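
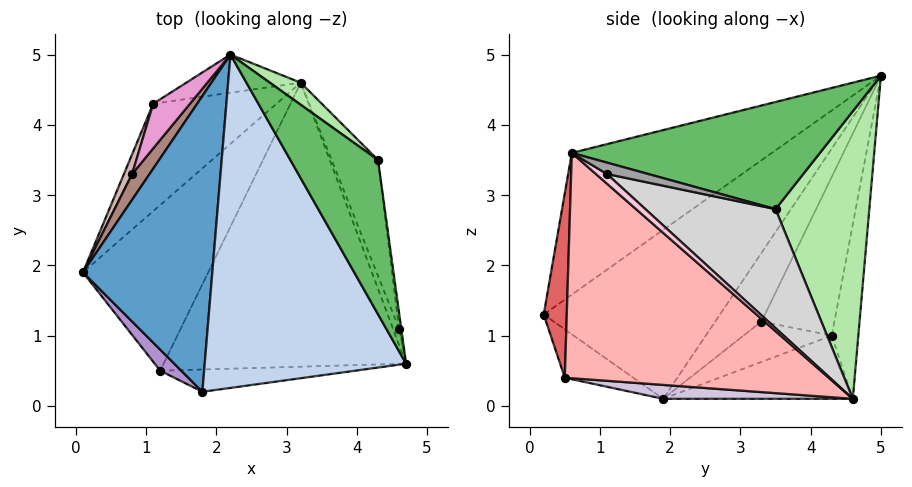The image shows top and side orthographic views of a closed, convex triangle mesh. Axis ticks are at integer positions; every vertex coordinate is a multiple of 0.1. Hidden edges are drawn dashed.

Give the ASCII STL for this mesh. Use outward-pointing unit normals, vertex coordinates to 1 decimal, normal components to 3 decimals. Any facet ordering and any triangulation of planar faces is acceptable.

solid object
 facet normal -0.746 -0.343 0.571
  outer loop
   vertex 1.8 0.2 1.3
   vertex 2.2 5.0 4.7
   vertex 0.1 1.9 0.1
  endloop
 endfacet
 facet normal -0.508 -0.469 0.722
  outer loop
   vertex 1.8 0.2 1.3
   vertex 4.7 0.6 3.6
   vertex 2.2 5.0 4.7
  endloop
 endfacet
 facet normal -0.404 0.464 -0.788
  outer loop
   vertex 1.1 4.3 1.0
   vertex 3.2 4.6 0.1
   vertex 0.1 1.9 0.1
  endloop
 endfacet
 facet normal -0.193 0.973 -0.127
  outer loop
   vertex 1.1 4.3 1.0
   vertex 2.2 5.0 4.7
   vertex 3.2 4.6 0.1
  endloop
 endfacet
 facet normal 0.745 0.271 0.610
  outer loop
   vertex 4.3 3.5 2.8
   vertex 2.2 5.0 4.7
   vertex 4.7 0.6 3.6
  endloop
 endfacet
 facet normal 0.619 0.782 0.067
  outer loop
   vertex 4.3 3.5 2.8
   vertex 3.2 4.6 0.1
   vertex 2.2 5.0 4.7
  endloop
 endfacet
 facet normal 0.535 -0.627 -0.566
  outer loop
   vertex 1.2 0.5 0.4
   vertex 4.7 0.6 3.6
   vertex 1.8 0.2 1.3
  endloop
 endfacet
 facet normal 0.635 -0.360 -0.683
  outer loop
   vertex 1.2 0.5 0.4
   vertex 3.2 4.6 0.1
   vertex 4.7 0.6 3.6
  endloop
 endfacet
 facet normal -0.774 -0.536 0.337
  outer loop
   vertex 1.2 0.5 0.4
   vertex 1.8 0.2 1.3
   vertex 0.1 1.9 0.1
  endloop
 endfacet
 facet normal 0.109 -0.125 -0.986
  outer loop
   vertex 1.2 0.5 0.4
   vertex 0.1 1.9 0.1
   vertex 3.2 4.6 0.1
  endloop
 endfacet
 facet normal -0.931 0.279 0.236
  outer loop
   vertex 0.8 3.3 1.2
   vertex 0.1 1.9 0.1
   vertex 2.2 5.0 4.7
  endloop
 endfacet
 facet normal -0.930 0.317 0.189
  outer loop
   vertex 0.8 3.3 1.2
   vertex 1.1 4.3 1.0
   vertex 0.1 1.9 0.1
  endloop
 endfacet
 facet normal -0.923 0.320 0.214
  outer loop
   vertex 0.8 3.3 1.2
   vertex 2.2 5.0 4.7
   vertex 1.1 4.3 1.0
  endloop
 endfacet
 facet normal 0.834 -0.152 -0.531
  outer loop
   vertex 4.6 1.1 3.3
   vertex 4.7 0.6 3.6
   vertex 3.2 4.6 0.1
  endloop
 endfacet
 facet normal 0.979 0.083 -0.187
  outer loop
   vertex 4.6 1.1 3.3
   vertex 4.3 3.5 2.8
   vertex 4.7 0.6 3.6
  endloop
 endfacet
 facet normal 0.931 0.041 -0.363
  outer loop
   vertex 4.6 1.1 3.3
   vertex 3.2 4.6 0.1
   vertex 4.3 3.5 2.8
  endloop
 endfacet
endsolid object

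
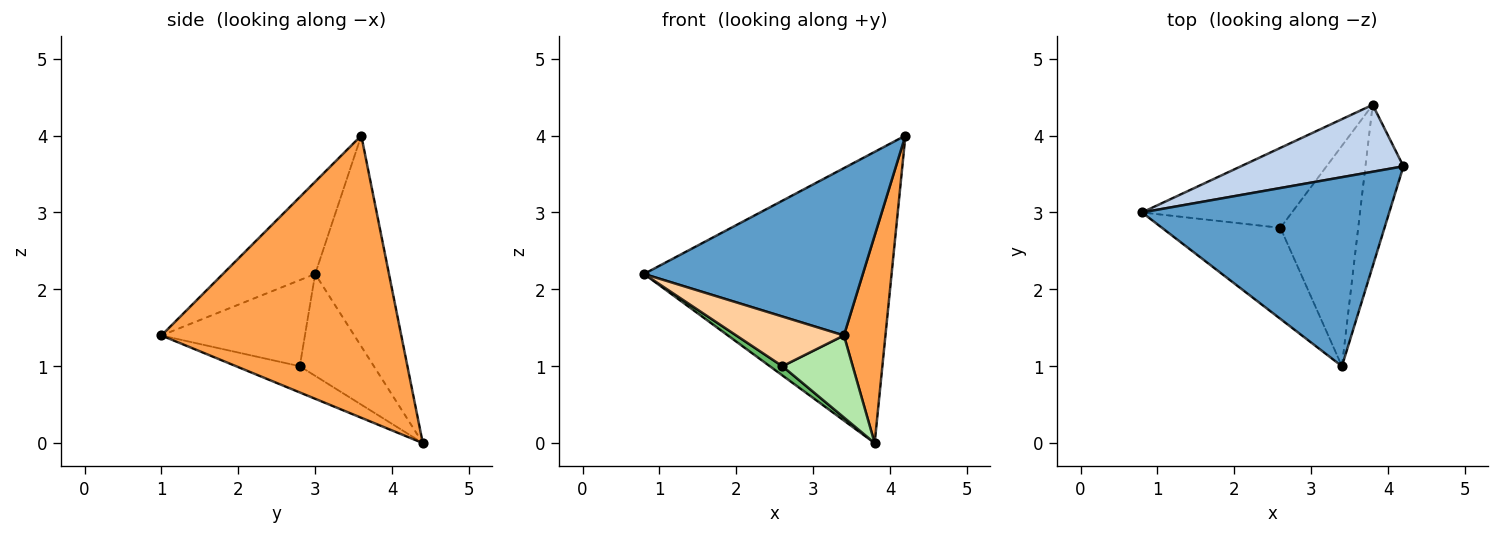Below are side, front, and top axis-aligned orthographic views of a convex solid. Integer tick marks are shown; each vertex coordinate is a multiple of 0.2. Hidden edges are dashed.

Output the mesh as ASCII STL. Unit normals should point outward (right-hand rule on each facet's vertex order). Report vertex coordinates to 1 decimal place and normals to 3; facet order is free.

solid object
 facet normal -0.269 -0.638 0.721
  outer loop
   vertex 3.4 1.0 1.4
   vertex 4.2 3.6 4.0
   vertex 0.8 3.0 2.2
  endloop
 endfacet
 facet normal -0.279 0.936 0.215
  outer loop
   vertex 3.8 4.4 0.0
   vertex 0.8 3.0 2.2
   vertex 4.2 3.6 4.0
  endloop
 endfacet
 facet normal 0.977 -0.169 -0.131
  outer loop
   vertex 3.8 4.4 0.0
   vertex 4.2 3.6 4.0
   vertex 3.4 1.0 1.4
  endloop
 endfacet
 facet normal -0.538 -0.404 -0.740
  outer loop
   vertex 2.6 2.8 1.0
   vertex 3.4 1.0 1.4
   vertex 0.8 3.0 2.2
  endloop
 endfacet
 facet normal -0.559 -0.095 -0.823
  outer loop
   vertex 2.6 2.8 1.0
   vertex 0.8 3.0 2.2
   vertex 3.8 4.4 0.0
  endloop
 endfacet
 facet normal -0.301 -0.333 -0.894
  outer loop
   vertex 2.6 2.8 1.0
   vertex 3.8 4.4 0.0
   vertex 3.4 1.0 1.4
  endloop
 endfacet
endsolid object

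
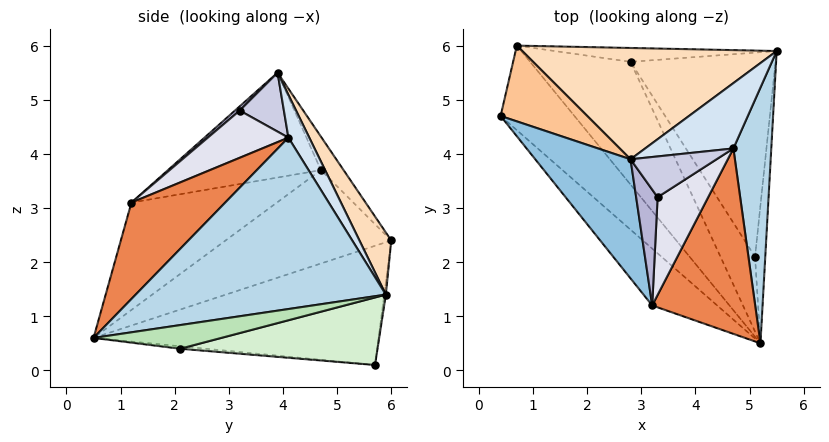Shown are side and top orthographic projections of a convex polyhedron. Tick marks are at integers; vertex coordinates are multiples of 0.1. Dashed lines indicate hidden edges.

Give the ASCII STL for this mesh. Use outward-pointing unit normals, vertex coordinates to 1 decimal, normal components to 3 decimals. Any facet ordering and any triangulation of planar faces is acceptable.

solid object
 facet normal -0.735 -0.512 -0.445
  outer loop
   vertex 3.2 1.2 3.1
   vertex 0.4 4.7 3.7
   vertex 5.2 0.5 0.6
  endloop
 endfacet
 facet normal -0.604 -0.578 0.549
  outer loop
   vertex 3.2 1.2 3.1
   vertex 2.8 3.9 5.5
   vertex 0.4 4.7 3.7
  endloop
 endfacet
 facet normal 0.973 -0.086 0.215
  outer loop
   vertex 4.7 4.1 4.3
   vertex 5.2 0.5 0.6
   vertex 5.5 5.9 1.4
  endloop
 endfacet
 facet normal 0.272 0.782 0.561
  outer loop
   vertex 4.7 4.1 4.3
   vertex 5.5 5.9 1.4
   vertex 2.8 3.9 5.5
  endloop
 endfacet
 facet normal 0.571 -0.548 0.611
  outer loop
   vertex 4.7 4.1 4.3
   vertex 3.2 1.2 3.1
   vertex 5.2 0.5 0.6
  endloop
 endfacet
 facet normal -0.008 0.991 -0.136
  outer loop
   vertex 0.7 6.0 2.4
   vertex 5.5 5.9 1.4
   vertex 2.8 5.7 0.1
  endloop
 endfacet
 facet normal -0.253 0.713 0.654
  outer loop
   vertex 0.7 6.0 2.4
   vertex 0.4 4.7 3.7
   vertex 2.8 3.9 5.5
  endloop
 endfacet
 facet normal 0.122 0.858 0.499
  outer loop
   vertex 0.7 6.0 2.4
   vertex 2.8 3.9 5.5
   vertex 5.5 5.9 1.4
  endloop
 endfacet
 facet normal -0.718 -0.402 -0.568
  outer loop
   vertex 0.7 6.0 2.4
   vertex 5.2 0.5 0.6
   vertex 0.4 4.7 3.7
  endloop
 endfacet
 facet normal -0.706 -0.383 -0.595
  outer loop
   vertex 0.7 6.0 2.4
   vertex 2.8 5.7 0.1
   vertex 5.2 0.5 0.6
  endloop
 endfacet
 facet normal 0.918 0.008 -0.397
  outer loop
   vertex 5.1 2.1 0.4
   vertex 5.5 5.9 1.4
   vertex 5.2 0.5 0.6
  endloop
 endfacet
 facet normal 0.414 0.191 -0.890
  outer loop
   vertex 5.1 2.1 0.4
   vertex 2.8 5.7 0.1
   vertex 5.5 5.9 1.4
  endloop
 endfacet
 facet normal -0.072 -0.128 -0.989
  outer loop
   vertex 5.1 2.1 0.4
   vertex 5.2 0.5 0.6
   vertex 2.8 5.7 0.1
  endloop
 endfacet
 facet normal 0.147 -0.645 0.750
  outer loop
   vertex 3.3 3.2 4.8
   vertex 2.8 3.9 5.5
   vertex 3.2 1.2 3.1
  endloop
 endfacet
 facet normal 0.521 -0.388 0.760
  outer loop
   vertex 3.3 3.2 4.8
   vertex 4.7 4.1 4.3
   vertex 2.8 3.9 5.5
  endloop
 endfacet
 facet normal 0.571 -0.548 0.611
  outer loop
   vertex 3.3 3.2 4.8
   vertex 3.2 1.2 3.1
   vertex 4.7 4.1 4.3
  endloop
 endfacet
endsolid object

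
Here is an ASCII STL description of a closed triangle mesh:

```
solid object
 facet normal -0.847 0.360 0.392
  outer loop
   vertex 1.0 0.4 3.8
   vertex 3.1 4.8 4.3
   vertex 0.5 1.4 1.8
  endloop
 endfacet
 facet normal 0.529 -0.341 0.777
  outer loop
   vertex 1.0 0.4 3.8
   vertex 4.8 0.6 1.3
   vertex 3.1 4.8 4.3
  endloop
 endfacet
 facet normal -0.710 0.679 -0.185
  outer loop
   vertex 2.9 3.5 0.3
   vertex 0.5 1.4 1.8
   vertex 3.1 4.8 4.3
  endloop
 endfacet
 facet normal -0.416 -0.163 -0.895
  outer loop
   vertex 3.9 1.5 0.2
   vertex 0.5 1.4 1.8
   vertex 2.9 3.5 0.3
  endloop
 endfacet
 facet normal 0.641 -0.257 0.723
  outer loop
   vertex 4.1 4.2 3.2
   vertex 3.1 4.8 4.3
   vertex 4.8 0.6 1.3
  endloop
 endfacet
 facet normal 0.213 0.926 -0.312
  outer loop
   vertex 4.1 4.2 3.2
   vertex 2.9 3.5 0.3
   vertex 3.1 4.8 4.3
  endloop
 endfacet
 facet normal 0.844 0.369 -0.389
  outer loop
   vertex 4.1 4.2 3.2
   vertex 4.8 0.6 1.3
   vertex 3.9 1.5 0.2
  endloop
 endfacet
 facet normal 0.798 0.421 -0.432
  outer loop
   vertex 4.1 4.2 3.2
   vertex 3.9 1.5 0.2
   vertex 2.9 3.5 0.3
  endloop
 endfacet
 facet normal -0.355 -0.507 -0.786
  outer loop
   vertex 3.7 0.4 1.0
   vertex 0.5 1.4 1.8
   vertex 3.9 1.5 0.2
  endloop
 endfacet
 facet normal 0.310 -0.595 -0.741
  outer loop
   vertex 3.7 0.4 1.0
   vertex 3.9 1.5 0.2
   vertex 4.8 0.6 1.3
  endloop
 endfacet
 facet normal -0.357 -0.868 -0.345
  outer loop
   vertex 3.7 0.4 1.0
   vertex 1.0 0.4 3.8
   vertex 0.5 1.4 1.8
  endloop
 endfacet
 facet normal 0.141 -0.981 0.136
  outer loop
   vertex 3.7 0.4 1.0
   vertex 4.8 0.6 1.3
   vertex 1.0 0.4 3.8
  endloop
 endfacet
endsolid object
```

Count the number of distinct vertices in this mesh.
8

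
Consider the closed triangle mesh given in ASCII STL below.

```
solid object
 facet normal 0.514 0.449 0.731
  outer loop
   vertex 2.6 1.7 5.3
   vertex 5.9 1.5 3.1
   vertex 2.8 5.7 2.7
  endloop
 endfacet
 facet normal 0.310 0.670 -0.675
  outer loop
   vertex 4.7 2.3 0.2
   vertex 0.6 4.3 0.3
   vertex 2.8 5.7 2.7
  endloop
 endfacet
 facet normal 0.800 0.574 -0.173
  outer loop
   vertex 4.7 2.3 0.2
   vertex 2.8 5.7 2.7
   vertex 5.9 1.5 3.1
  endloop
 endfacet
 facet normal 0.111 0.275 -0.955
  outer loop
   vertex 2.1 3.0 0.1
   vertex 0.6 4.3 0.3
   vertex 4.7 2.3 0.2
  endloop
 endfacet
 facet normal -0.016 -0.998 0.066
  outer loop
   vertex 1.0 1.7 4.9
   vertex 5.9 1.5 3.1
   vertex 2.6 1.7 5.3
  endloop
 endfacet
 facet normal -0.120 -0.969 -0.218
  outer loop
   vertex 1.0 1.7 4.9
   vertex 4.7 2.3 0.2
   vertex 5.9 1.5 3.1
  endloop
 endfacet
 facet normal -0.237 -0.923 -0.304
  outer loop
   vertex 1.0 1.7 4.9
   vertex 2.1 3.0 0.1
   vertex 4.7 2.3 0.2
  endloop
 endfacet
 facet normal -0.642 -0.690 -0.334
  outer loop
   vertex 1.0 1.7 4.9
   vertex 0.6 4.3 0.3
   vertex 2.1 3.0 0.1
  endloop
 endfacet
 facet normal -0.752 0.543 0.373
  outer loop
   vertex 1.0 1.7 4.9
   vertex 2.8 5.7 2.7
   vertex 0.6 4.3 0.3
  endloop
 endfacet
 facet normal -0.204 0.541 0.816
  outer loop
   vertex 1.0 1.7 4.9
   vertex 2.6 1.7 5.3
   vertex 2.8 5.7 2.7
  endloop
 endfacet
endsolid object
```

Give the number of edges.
15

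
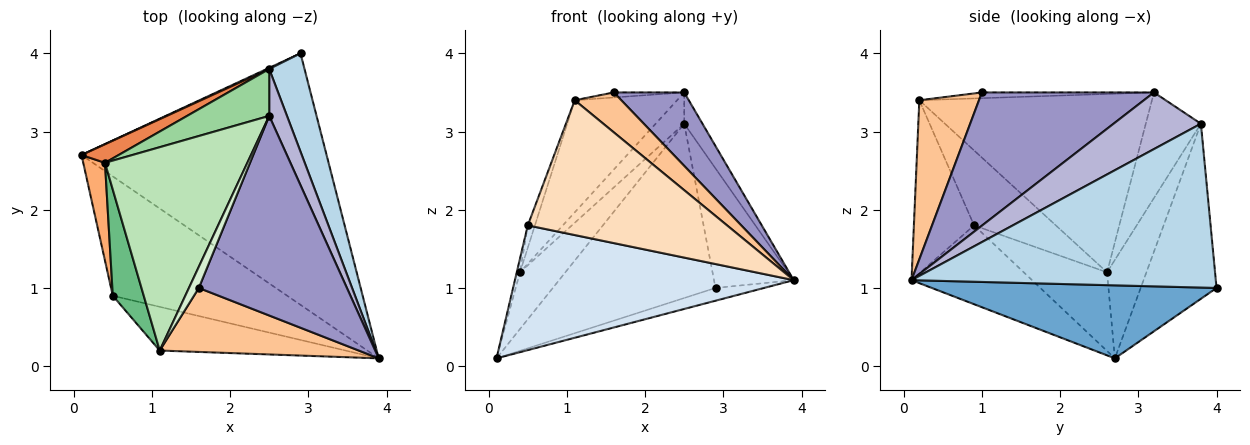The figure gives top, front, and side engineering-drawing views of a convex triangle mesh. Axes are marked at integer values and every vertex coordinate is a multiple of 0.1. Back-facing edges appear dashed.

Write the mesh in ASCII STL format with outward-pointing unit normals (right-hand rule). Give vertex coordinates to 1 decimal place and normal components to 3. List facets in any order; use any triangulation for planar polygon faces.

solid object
 facet normal 0.285 0.049 -0.957
  outer loop
   vertex 2.9 4.0 1.0
   vertex 3.9 0.1 1.1
   vertex 0.1 2.7 0.1
  endloop
 endfacet
 facet normal -0.423 0.906 0.006
  outer loop
   vertex 2.5 3.8 3.1
   vertex 2.9 4.0 1.0
   vertex 0.1 2.7 0.1
  endloop
 endfacet
 facet normal 0.947 0.248 0.204
  outer loop
   vertex 2.5 3.8 3.1
   vertex 3.9 0.1 1.1
   vertex 2.9 4.0 1.0
  endloop
 endfacet
 facet normal -0.298 -0.690 -0.660
  outer loop
   vertex 0.5 0.9 1.8
   vertex 0.1 2.7 0.1
   vertex 3.9 0.1 1.1
  endloop
 endfacet
 facet normal -0.636 0.733 0.240
  outer loop
   vertex 0.4 2.6 1.2
   vertex 2.5 3.8 3.1
   vertex 0.1 2.7 0.1
  endloop
 endfacet
 facet normal -0.963 0.037 0.266
  outer loop
   vertex 0.4 2.6 1.2
   vertex 0.1 2.7 0.1
   vertex 0.5 0.9 1.8
  endloop
 endfacet
 facet normal 0.561 -0.438 0.702
  outer loop
   vertex 1.1 0.2 3.4
   vertex 3.9 0.1 1.1
   vertex 1.6 1.0 3.5
  endloop
 endfacet
 facet normal -0.276 -0.914 -0.296
  outer loop
   vertex 1.1 0.2 3.4
   vertex 0.5 0.9 1.8
   vertex 3.9 0.1 1.1
  endloop
 endfacet
 facet normal -0.921 0.080 0.381
  outer loop
   vertex 1.1 0.2 3.4
   vertex 0.4 2.6 1.2
   vertex 0.5 0.9 1.8
  endloop
 endfacet
 facet normal -0.731 0.379 0.568
  outer loop
   vertex 2.5 3.2 3.5
   vertex 2.5 3.8 3.1
   vertex 0.4 2.6 1.2
  endloop
 endfacet
 facet normal -0.739 0.325 0.590
  outer loop
   vertex 2.5 3.2 3.5
   vertex 0.4 2.6 1.2
   vertex 1.1 0.2 3.4
  endloop
 endfacet
 facet normal -0.491 0.201 0.848
  outer loop
   vertex 2.5 3.2 3.5
   vertex 1.1 0.2 3.4
   vertex 1.6 1.0 3.5
  endloop
 endfacet
 facet normal 0.645 -0.264 0.717
  outer loop
   vertex 2.5 3.2 3.5
   vertex 1.6 1.0 3.5
   vertex 3.9 0.1 1.1
  endloop
 endfacet
 facet normal 0.936 0.196 0.293
  outer loop
   vertex 2.5 3.2 3.5
   vertex 3.9 0.1 1.1
   vertex 2.5 3.8 3.1
  endloop
 endfacet
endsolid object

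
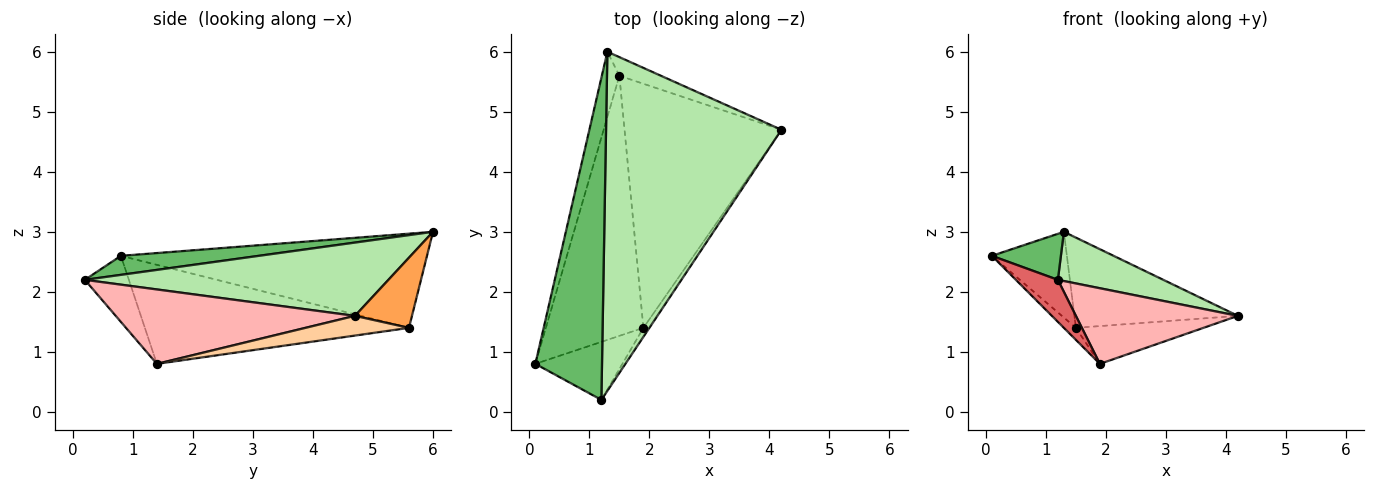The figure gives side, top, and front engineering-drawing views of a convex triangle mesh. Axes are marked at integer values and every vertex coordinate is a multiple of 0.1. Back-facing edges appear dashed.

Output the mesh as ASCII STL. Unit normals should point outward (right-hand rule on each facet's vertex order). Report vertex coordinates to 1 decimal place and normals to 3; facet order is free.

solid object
 facet normal -0.956 0.234 -0.178
  outer loop
   vertex 1.5 5.6 1.4
   vertex 0.1 0.8 2.6
   vertex 1.3 6.0 3.0
  endloop
 endfacet
 facet normal -0.712 0.032 -0.701
  outer loop
   vertex 1.5 5.6 1.4
   vertex 1.9 1.4 0.8
   vertex 0.1 0.8 2.6
  endloop
 endfacet
 facet normal 0.323 0.927 -0.191
  outer loop
   vertex 1.5 5.6 1.4
   vertex 1.3 6.0 3.0
   vertex 4.2 4.7 1.6
  endloop
 endfacet
 facet normal 0.123 0.152 -0.981
  outer loop
   vertex 1.5 5.6 1.4
   vertex 4.2 4.7 1.6
   vertex 1.9 1.4 0.8
  endloop
 endfacet
 facet normal 0.272 -0.136 0.953
  outer loop
   vertex 1.2 0.2 2.2
   vertex 1.3 6.0 3.0
   vertex 0.1 0.8 2.6
  endloop
 endfacet
 facet normal 0.382 -0.133 0.915
  outer loop
   vertex 1.2 0.2 2.2
   vertex 4.2 4.7 1.6
   vertex 1.3 6.0 3.0
  endloop
 endfacet
 facet normal -0.524 -0.500 -0.690
  outer loop
   vertex 1.2 0.2 2.2
   vertex 0.1 0.8 2.6
   vertex 1.9 1.4 0.8
  endloop
 endfacet
 facet normal 0.826 -0.560 -0.067
  outer loop
   vertex 1.2 0.2 2.2
   vertex 1.9 1.4 0.8
   vertex 4.2 4.7 1.6
  endloop
 endfacet
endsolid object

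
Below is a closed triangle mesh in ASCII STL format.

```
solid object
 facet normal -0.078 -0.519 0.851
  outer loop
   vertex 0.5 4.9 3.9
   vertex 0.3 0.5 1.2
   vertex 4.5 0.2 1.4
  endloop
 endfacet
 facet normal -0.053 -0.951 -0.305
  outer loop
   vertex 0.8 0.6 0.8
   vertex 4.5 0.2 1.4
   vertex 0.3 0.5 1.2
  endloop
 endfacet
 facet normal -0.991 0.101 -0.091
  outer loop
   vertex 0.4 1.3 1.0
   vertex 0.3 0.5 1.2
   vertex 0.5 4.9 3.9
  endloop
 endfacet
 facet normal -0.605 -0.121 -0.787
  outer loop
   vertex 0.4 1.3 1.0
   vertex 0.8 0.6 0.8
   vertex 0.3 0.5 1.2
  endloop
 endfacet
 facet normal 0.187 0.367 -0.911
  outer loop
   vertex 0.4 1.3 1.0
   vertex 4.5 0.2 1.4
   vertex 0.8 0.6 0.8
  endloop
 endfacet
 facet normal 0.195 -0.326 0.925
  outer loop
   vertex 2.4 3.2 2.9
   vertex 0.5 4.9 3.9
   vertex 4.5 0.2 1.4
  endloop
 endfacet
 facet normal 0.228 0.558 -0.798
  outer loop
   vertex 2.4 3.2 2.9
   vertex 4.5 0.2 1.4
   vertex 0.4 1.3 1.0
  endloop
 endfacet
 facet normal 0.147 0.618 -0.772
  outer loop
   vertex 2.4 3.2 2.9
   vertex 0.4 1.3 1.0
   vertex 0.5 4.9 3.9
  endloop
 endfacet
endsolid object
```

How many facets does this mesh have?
8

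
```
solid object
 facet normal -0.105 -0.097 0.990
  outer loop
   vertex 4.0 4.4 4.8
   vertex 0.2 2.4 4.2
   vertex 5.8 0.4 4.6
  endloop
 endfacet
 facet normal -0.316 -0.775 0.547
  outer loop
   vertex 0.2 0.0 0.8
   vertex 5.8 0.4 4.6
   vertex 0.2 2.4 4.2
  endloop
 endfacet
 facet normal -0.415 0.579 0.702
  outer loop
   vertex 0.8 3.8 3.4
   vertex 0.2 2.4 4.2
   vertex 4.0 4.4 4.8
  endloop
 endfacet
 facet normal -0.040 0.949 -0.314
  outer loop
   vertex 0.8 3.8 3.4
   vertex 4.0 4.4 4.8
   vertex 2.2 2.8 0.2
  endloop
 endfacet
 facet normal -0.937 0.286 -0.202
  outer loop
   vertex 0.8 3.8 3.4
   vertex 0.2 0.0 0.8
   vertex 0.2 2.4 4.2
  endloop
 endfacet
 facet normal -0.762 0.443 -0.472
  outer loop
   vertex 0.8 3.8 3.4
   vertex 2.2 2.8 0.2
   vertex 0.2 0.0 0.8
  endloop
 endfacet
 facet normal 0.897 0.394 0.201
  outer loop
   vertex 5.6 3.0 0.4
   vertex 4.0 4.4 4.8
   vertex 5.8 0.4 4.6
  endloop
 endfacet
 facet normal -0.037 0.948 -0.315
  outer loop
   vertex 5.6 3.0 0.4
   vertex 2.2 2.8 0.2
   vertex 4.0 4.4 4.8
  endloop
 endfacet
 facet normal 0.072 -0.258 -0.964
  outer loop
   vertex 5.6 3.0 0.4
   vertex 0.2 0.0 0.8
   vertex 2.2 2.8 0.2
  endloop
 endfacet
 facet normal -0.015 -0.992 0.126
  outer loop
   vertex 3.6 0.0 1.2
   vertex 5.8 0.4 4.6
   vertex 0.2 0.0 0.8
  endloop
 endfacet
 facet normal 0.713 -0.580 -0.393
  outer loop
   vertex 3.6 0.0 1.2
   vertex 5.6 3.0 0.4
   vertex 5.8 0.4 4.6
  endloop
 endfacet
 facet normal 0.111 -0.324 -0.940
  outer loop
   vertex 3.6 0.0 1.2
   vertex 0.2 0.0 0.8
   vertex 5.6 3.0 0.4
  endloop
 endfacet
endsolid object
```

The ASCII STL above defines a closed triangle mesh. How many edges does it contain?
18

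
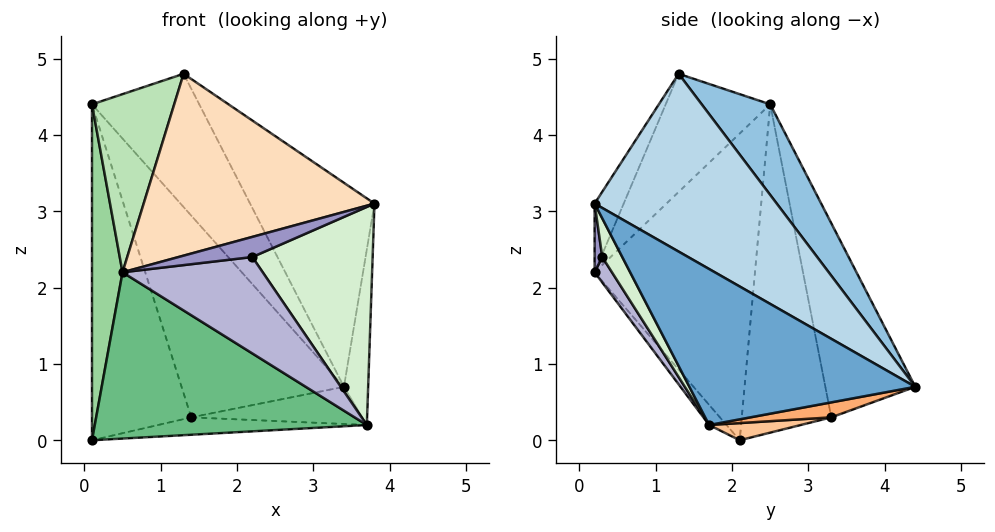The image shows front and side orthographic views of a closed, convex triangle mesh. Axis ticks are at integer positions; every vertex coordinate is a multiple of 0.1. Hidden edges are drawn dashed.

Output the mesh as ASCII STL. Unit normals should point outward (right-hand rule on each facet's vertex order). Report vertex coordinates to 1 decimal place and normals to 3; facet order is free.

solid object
 facet normal 0.994 0.107 0.021
  outer loop
   vertex 3.7 1.7 0.2
   vertex 3.4 4.4 0.7
   vertex 3.8 0.2 3.1
  endloop
 endfacet
 facet normal 0.398 0.622 0.674
  outer loop
   vertex 1.3 1.3 4.8
   vertex 3.4 4.4 0.7
   vertex 0.1 2.5 4.4
  endloop
 endfacet
 facet normal 0.629 0.430 0.647
  outer loop
   vertex 1.3 1.3 4.8
   vertex 3.8 0.2 3.1
   vertex 3.4 4.4 0.7
  endloop
 endfacet
 facet normal -0.484 0.875 0.017
  outer loop
   vertex 1.4 3.3 0.3
   vertex 0.1 2.5 4.4
   vertex 3.4 4.4 0.7
  endloop
 endfacet
 facet normal -0.668 0.741 -0.067
  outer loop
   vertex 1.4 3.3 0.3
   vertex 0.1 2.1 0.0
   vertex 0.1 2.5 4.4
  endloop
 endfacet
 facet normal 0.090 0.191 -0.977
  outer loop
   vertex 1.4 3.3 0.3
   vertex 3.4 4.4 0.7
   vertex 3.7 1.7 0.2
  endloop
 endfacet
 facet normal 0.073 0.167 -0.983
  outer loop
   vertex 1.4 3.3 0.3
   vertex 3.7 1.7 0.2
   vertex 0.1 2.1 0.0
  endloop
 endfacet
 facet normal -0.114 -0.902 0.417
  outer loop
   vertex 0.5 0.2 2.2
   vertex 3.8 0.2 3.1
   vertex 1.3 1.3 4.8
  endloop
 endfacet
 facet normal -0.048 -0.760 -0.648
  outer loop
   vertex 0.5 0.2 2.2
   vertex 0.1 2.1 0.0
   vertex 3.7 1.7 0.2
  endloop
 endfacet
 facet normal -0.982 -0.187 0.017
  outer loop
   vertex 0.5 0.2 2.2
   vertex 0.1 2.5 4.4
   vertex 0.1 2.1 0.0
  endloop
 endfacet
 facet normal -0.702 -0.552 0.450
  outer loop
   vertex 0.5 0.2 2.2
   vertex 1.3 1.3 4.8
   vertex 0.1 2.5 4.4
  endloop
 endfacet
 facet normal 0.146 -0.877 -0.458
  outer loop
   vertex 2.2 0.3 2.4
   vertex 3.7 1.7 0.2
   vertex 3.8 0.2 3.1
  endloop
 endfacet
 facet normal 0.096 -0.931 -0.353
  outer loop
   vertex 2.2 0.3 2.4
   vertex 3.8 0.2 3.1
   vertex 0.5 0.2 2.2
  endloop
 endfacet
 facet normal 0.108 -0.870 -0.480
  outer loop
   vertex 2.2 0.3 2.4
   vertex 0.5 0.2 2.2
   vertex 3.7 1.7 0.2
  endloop
 endfacet
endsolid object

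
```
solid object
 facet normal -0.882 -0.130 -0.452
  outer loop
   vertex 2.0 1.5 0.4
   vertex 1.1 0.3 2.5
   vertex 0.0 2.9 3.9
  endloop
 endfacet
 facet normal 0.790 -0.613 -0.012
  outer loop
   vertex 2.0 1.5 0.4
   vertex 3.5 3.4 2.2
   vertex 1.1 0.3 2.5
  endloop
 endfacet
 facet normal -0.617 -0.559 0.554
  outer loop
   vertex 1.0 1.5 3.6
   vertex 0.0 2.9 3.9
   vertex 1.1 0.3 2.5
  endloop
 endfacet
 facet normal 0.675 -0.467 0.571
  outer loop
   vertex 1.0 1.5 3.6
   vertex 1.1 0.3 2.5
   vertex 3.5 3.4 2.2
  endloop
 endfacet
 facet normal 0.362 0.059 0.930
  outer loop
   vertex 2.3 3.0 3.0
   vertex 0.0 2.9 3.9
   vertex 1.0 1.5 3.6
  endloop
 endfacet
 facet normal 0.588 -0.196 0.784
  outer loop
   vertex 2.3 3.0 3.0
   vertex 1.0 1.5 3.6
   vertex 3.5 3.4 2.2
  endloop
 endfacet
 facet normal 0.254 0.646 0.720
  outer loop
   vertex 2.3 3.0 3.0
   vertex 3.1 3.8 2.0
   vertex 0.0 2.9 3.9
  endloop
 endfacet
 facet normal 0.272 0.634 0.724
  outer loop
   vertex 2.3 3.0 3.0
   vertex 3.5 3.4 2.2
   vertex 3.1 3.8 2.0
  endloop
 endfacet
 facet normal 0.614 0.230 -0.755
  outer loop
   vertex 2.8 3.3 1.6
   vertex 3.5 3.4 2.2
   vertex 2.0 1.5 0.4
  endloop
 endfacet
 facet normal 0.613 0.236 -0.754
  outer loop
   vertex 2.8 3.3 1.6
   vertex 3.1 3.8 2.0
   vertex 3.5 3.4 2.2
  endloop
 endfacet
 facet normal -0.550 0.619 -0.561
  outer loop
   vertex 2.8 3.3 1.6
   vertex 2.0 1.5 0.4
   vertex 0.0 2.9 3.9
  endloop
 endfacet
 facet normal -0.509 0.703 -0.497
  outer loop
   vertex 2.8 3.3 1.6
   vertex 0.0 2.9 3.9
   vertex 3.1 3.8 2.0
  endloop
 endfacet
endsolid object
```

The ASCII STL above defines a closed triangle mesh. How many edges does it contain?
18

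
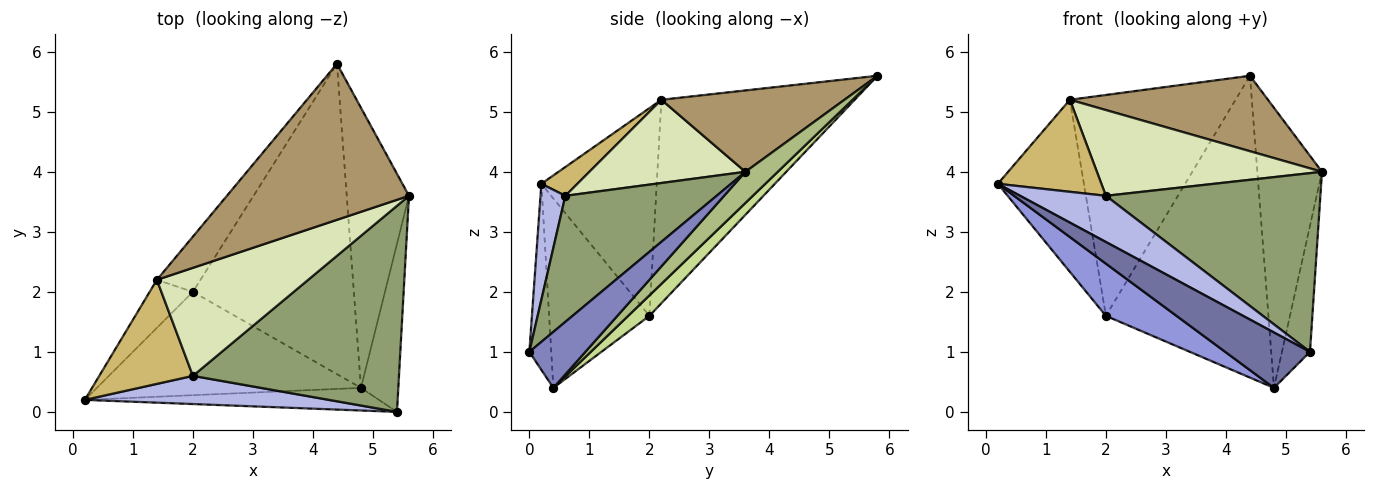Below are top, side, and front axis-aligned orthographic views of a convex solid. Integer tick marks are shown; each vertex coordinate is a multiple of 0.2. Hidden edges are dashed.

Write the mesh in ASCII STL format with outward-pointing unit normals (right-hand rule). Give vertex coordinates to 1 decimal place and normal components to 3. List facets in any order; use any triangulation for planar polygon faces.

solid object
 facet normal -0.233 -0.900 -0.368
  outer loop
   vertex 4.8 0.4 0.4
   vertex 5.4 0.0 1.0
   vertex 0.2 0.2 3.8
  endloop
 endfacet
 facet normal 0.768 0.384 -0.512
  outer loop
   vertex 4.8 0.4 0.4
   vertex 5.6 3.6 4.0
   vertex 5.4 0.0 1.0
  endloop
 endfacet
 facet normal -0.539 -0.380 -0.752
  outer loop
   vertex 2.0 2.0 1.6
   vertex 4.8 0.4 0.4
   vertex 0.2 0.2 3.8
  endloop
 endfacet
 facet normal 0.240 -0.829 0.505
  outer loop
   vertex 2.0 0.6 3.6
   vertex 0.2 0.2 3.8
   vertex 5.4 0.0 1.0
  endloop
 endfacet
 facet normal 0.419 -0.595 0.686
  outer loop
   vertex 2.0 0.6 3.6
   vertex 5.4 0.0 1.0
   vertex 5.6 3.6 4.0
  endloop
 endfacet
 facet normal 0.333 0.667 -0.667
  outer loop
   vertex 4.4 5.8 5.6
   vertex 5.6 3.6 4.0
   vertex 4.8 0.4 0.4
  endloop
 endfacet
 facet normal 0.091 0.694 -0.714
  outer loop
   vertex 4.4 5.8 5.6
   vertex 4.8 0.4 0.4
   vertex 2.0 2.0 1.6
  endloop
 endfacet
 facet normal 0.396 -0.571 0.719
  outer loop
   vertex 1.4 2.2 5.2
   vertex 2.0 0.6 3.6
   vertex 5.6 3.6 4.0
  endloop
 endfacet
 facet normal 0.373 -0.404 0.835
  outer loop
   vertex 1.4 2.2 5.2
   vertex 5.6 3.6 4.0
   vertex 4.4 5.8 5.6
  endloop
 endfacet
 facet normal 0.225 -0.646 0.730
  outer loop
   vertex 1.4 2.2 5.2
   vertex 0.2 0.2 3.8
   vertex 2.0 0.6 3.6
  endloop
 endfacet
 facet normal -0.791 0.590 -0.165
  outer loop
   vertex 1.4 2.2 5.2
   vertex 2.0 2.0 1.6
   vertex 0.2 0.2 3.8
  endloop
 endfacet
 facet normal -0.749 0.642 -0.161
  outer loop
   vertex 1.4 2.2 5.2
   vertex 4.4 5.8 5.6
   vertex 2.0 2.0 1.6
  endloop
 endfacet
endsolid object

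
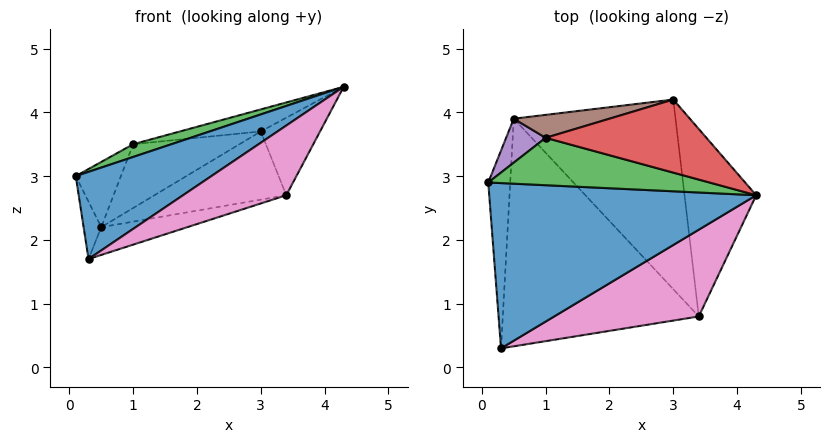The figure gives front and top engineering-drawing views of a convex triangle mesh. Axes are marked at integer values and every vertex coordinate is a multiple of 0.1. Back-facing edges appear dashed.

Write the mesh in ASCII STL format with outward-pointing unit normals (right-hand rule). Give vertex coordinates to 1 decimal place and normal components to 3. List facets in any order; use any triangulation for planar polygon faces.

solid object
 facet normal -0.302 -0.445 0.843
  outer loop
   vertex 0.3 0.3 1.7
   vertex 4.3 2.7 4.4
   vertex 0.1 2.9 3.0
  endloop
 endfacet
 facet normal -0.934 0.099 -0.343
  outer loop
   vertex 0.5 3.9 2.2
   vertex 0.3 0.3 1.7
   vertex 0.1 2.9 3.0
  endloop
 endfacet
 facet normal -0.317 -0.247 0.916
  outer loop
   vertex 1.0 3.6 3.5
   vertex 0.1 2.9 3.0
   vertex 4.3 2.7 4.4
  endloop
 endfacet
 facet normal -0.179 0.284 0.942
  outer loop
   vertex 1.0 3.6 3.5
   vertex 4.3 2.7 4.4
   vertex 3.0 4.2 3.7
  endloop
 endfacet
 facet normal -0.691 0.600 0.404
  outer loop
   vertex 1.0 3.6 3.5
   vertex 0.5 3.9 2.2
   vertex 0.1 2.9 3.0
  endloop
 endfacet
 facet normal -0.301 0.897 0.323
  outer loop
   vertex 1.0 3.6 3.5
   vertex 3.0 4.2 3.7
   vertex 0.5 3.9 2.2
  endloop
 endfacet
 facet normal -0.149 -0.619 0.771
  outer loop
   vertex 3.4 0.8 2.7
   vertex 4.3 2.7 4.4
   vertex 0.3 0.3 1.7
  endloop
 endfacet
 facet normal 0.684 0.279 -0.674
  outer loop
   vertex 3.4 0.8 2.7
   vertex 3.0 4.2 3.7
   vertex 4.3 2.7 4.4
  endloop
 endfacet
 facet normal 0.288 0.116 -0.951
  outer loop
   vertex 3.4 0.8 2.7
   vertex 0.3 0.3 1.7
   vertex 0.5 3.9 2.2
  endloop
 endfacet
 facet normal 0.464 0.300 -0.834
  outer loop
   vertex 3.4 0.8 2.7
   vertex 0.5 3.9 2.2
   vertex 3.0 4.2 3.7
  endloop
 endfacet
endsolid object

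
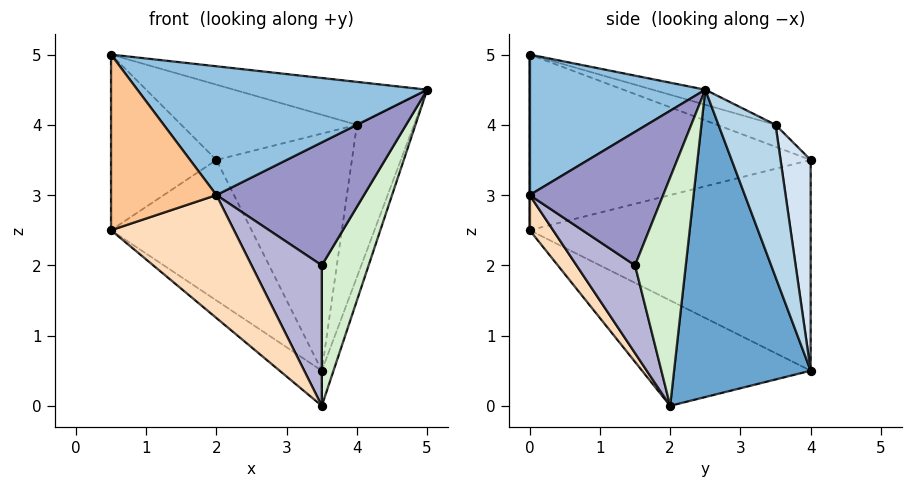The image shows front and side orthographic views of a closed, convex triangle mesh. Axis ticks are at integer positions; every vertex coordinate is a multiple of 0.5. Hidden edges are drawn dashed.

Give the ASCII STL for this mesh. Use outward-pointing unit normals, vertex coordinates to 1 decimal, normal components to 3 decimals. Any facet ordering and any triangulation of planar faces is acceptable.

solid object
 facet normal 0.943 0.081 -0.323
  outer loop
   vertex 3.5 2.0 0.0
   vertex 3.5 4.0 0.5
   vertex 5.0 2.5 4.5
  endloop
 endfacet
 facet normal 0.483 -0.797 0.362
  outer loop
   vertex 2.0 0.0 3.0
   vertex 5.0 2.5 4.5
   vertex 0.5 0.0 5.0
  endloop
 endfacet
 facet normal 0.707 0.707 0.000
  outer loop
   vertex 4.0 3.5 4.0
   vertex 5.0 2.5 4.5
   vertex 3.5 4.0 0.5
  endloop
 endfacet
 facet normal 0.216 0.970 0.108
  outer loop
   vertex 4.0 3.5 4.0
   vertex 3.5 4.0 0.5
   vertex 2.0 4.0 3.5
  endloop
 endfacet
 facet normal -0.099 0.364 0.926
  outer loop
   vertex 4.0 3.5 4.0
   vertex 0.5 0.0 5.0
   vertex 5.0 2.5 4.5
  endloop
 endfacet
 facet normal -0.130 0.391 0.911
  outer loop
   vertex 4.0 3.5 4.0
   vertex 2.0 4.0 3.5
   vertex 0.5 0.0 5.0
  endloop
 endfacet
 facet normal 0.000 -1.000 0.000
  outer loop
   vertex 0.5 0.0 2.5
   vertex 2.0 0.0 3.0
   vertex 0.5 0.0 5.0
  endloop
 endfacet
 facet normal 0.163 -0.857 -0.489
  outer loop
   vertex 0.5 0.0 2.5
   vertex 3.5 2.0 0.0
   vertex 2.0 0.0 3.0
  endloop
 endfacet
 facet normal -0.696 0.174 -0.696
  outer loop
   vertex 0.5 0.0 2.5
   vertex 3.5 4.0 0.5
   vertex 3.5 2.0 0.0
  endloop
 endfacet
 facet normal -0.936 0.351 0.000
  outer loop
   vertex 0.5 0.0 2.5
   vertex 0.5 0.0 5.0
   vertex 2.0 4.0 3.5
  endloop
 endfacet
 facet normal -0.816 0.408 -0.408
  outer loop
   vertex 0.5 0.0 2.5
   vertex 2.0 4.0 3.5
   vertex 3.5 4.0 0.5
  endloop
 endfacet
 facet normal 0.724 -0.669 -0.167
  outer loop
   vertex 3.5 1.5 2.0
   vertex 3.5 2.0 0.0
   vertex 5.0 2.5 4.5
  endloop
 endfacet
 facet normal 0.667 -0.737 -0.105
  outer loop
   vertex 3.5 1.5 2.0
   vertex 5.0 2.5 4.5
   vertex 2.0 0.0 3.0
  endloop
 endfacet
 facet normal 0.629 -0.754 -0.189
  outer loop
   vertex 3.5 1.5 2.0
   vertex 2.0 0.0 3.0
   vertex 3.5 2.0 0.0
  endloop
 endfacet
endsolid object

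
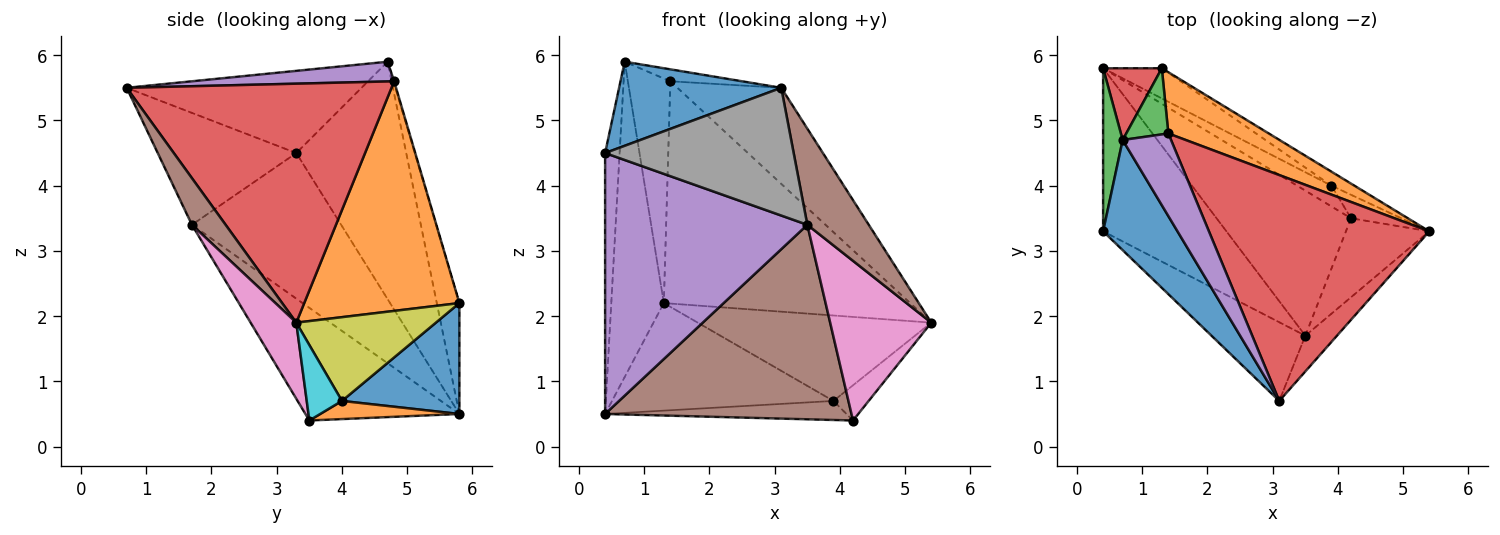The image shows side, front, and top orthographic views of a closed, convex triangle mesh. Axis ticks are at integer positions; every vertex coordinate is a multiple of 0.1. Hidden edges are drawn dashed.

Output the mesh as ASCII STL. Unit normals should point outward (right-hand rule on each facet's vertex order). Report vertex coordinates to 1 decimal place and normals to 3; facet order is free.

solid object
 facet normal -0.660 -0.456 0.597
  outer loop
   vertex 0.7 4.7 5.9
   vertex 0.4 3.3 4.5
   vertex 3.1 0.7 5.5
  endloop
 endfacet
 facet normal 0.519 0.824 0.227
  outer loop
   vertex 1.4 4.8 5.6
   vertex 5.4 3.3 1.9
   vertex 1.3 5.8 2.2
  endloop
 endfacet
 facet normal -0.016 0.959 0.283
  outer loop
   vertex 1.4 4.8 5.6
   vertex 1.3 5.8 2.2
   vertex 0.7 4.7 5.9
  endloop
 endfacet
 facet normal 0.706 0.277 0.651
  outer loop
   vertex 1.4 4.8 5.6
   vertex 3.1 0.7 5.5
   vertex 5.4 3.3 1.9
  endloop
 endfacet
 facet normal 0.374 0.133 0.918
  outer loop
   vertex 1.4 4.8 5.6
   vertex 0.7 4.7 5.9
   vertex 3.1 0.7 5.5
  endloop
 endfacet
 facet normal 0.457 -0.834 -0.310
  outer loop
   vertex 3.5 1.7 3.4
   vertex 5.4 3.3 1.9
   vertex 3.1 0.7 5.5
  endloop
 endfacet
 facet normal 0.375 -0.831 -0.411
  outer loop
   vertex 3.5 1.7 3.4
   vertex 4.2 3.5 0.4
   vertex 5.4 3.3 1.9
  endloop
 endfacet
 facet normal -0.530 -0.722 -0.445
  outer loop
   vertex 3.5 1.7 3.4
   vertex 3.1 0.7 5.5
   vertex 0.4 3.3 4.5
  endloop
 endfacet
 facet normal 0.508 0.850 -0.139
  outer loop
   vertex 3.9 4.0 0.7
   vertex 1.3 5.8 2.2
   vertex 5.4 3.3 1.9
  endloop
 endfacet
 facet normal 0.640 0.640 -0.426
  outer loop
   vertex 3.9 4.0 0.7
   vertex 5.4 3.3 1.9
   vertex 4.2 3.5 0.4
  endloop
 endfacet
 facet normal 0.455 0.857 -0.241
  outer loop
   vertex 0.4 5.8 0.5
   vertex 1.3 5.8 2.2
   vertex 3.9 4.0 0.7
  endloop
 endfacet
 facet normal 0.363 0.630 -0.687
  outer loop
   vertex 0.4 5.8 0.5
   vertex 3.9 4.0 0.7
   vertex 4.2 3.5 0.4
  endloop
 endfacet
 facet normal -0.988 0.130 0.081
  outer loop
   vertex 0.4 5.8 0.5
   vertex 0.4 3.3 4.5
   vertex 0.7 4.7 5.9
  endloop
 endfacet
 facet normal -0.387 0.899 0.205
  outer loop
   vertex 0.4 5.8 0.5
   vertex 0.7 4.7 5.9
   vertex 1.3 5.8 2.2
  endloop
 endfacet
 facet normal -0.530 -0.719 -0.449
  outer loop
   vertex 0.4 5.8 0.5
   vertex 3.5 1.7 3.4
   vertex 0.4 3.3 4.5
  endloop
 endfacet
 facet normal -0.448 -0.717 -0.535
  outer loop
   vertex 0.4 5.8 0.5
   vertex 4.2 3.5 0.4
   vertex 3.5 1.7 3.4
  endloop
 endfacet
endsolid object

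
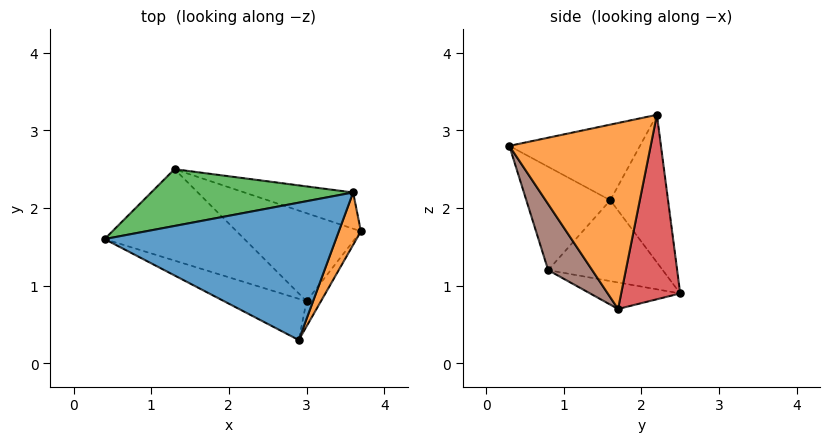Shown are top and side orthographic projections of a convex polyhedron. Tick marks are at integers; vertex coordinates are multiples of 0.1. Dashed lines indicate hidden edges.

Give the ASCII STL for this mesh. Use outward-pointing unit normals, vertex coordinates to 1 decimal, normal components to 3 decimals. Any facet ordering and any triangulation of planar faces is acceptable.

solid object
 facet normal -0.310 -0.085 0.947
  outer loop
   vertex 3.6 2.2 3.2
   vertex 0.4 1.6 2.1
   vertex 2.9 0.3 2.8
  endloop
 endfacet
 facet normal 0.925 -0.364 0.110
  outer loop
   vertex 3.6 2.2 3.2
   vertex 2.9 0.3 2.8
   vertex 3.7 1.7 0.7
  endloop
 endfacet
 facet normal -0.304 0.857 0.415
  outer loop
   vertex 1.3 2.5 0.9
   vertex 0.4 1.6 2.1
   vertex 3.6 2.2 3.2
  endloop
 endfacet
 facet normal 0.298 0.938 -0.176
  outer loop
   vertex 1.3 2.5 0.9
   vertex 3.6 2.2 3.2
   vertex 3.7 1.7 0.7
  endloop
 endfacet
 facet normal -0.373 -0.879 -0.298
  outer loop
   vertex 3.0 0.8 1.2
   vertex 2.9 0.3 2.8
   vertex 0.4 1.6 2.1
  endloop
 endfacet
 facet normal 0.734 -0.660 -0.160
  outer loop
   vertex 3.0 0.8 1.2
   vertex 3.7 1.7 0.7
   vertex 2.9 0.3 2.8
  endloop
 endfacet
 facet normal -0.419 -0.547 -0.725
  outer loop
   vertex 3.0 0.8 1.2
   vertex 0.4 1.6 2.1
   vertex 1.3 2.5 0.9
  endloop
 endfacet
 facet normal -0.195 -0.356 -0.914
  outer loop
   vertex 3.0 0.8 1.2
   vertex 1.3 2.5 0.9
   vertex 3.7 1.7 0.7
  endloop
 endfacet
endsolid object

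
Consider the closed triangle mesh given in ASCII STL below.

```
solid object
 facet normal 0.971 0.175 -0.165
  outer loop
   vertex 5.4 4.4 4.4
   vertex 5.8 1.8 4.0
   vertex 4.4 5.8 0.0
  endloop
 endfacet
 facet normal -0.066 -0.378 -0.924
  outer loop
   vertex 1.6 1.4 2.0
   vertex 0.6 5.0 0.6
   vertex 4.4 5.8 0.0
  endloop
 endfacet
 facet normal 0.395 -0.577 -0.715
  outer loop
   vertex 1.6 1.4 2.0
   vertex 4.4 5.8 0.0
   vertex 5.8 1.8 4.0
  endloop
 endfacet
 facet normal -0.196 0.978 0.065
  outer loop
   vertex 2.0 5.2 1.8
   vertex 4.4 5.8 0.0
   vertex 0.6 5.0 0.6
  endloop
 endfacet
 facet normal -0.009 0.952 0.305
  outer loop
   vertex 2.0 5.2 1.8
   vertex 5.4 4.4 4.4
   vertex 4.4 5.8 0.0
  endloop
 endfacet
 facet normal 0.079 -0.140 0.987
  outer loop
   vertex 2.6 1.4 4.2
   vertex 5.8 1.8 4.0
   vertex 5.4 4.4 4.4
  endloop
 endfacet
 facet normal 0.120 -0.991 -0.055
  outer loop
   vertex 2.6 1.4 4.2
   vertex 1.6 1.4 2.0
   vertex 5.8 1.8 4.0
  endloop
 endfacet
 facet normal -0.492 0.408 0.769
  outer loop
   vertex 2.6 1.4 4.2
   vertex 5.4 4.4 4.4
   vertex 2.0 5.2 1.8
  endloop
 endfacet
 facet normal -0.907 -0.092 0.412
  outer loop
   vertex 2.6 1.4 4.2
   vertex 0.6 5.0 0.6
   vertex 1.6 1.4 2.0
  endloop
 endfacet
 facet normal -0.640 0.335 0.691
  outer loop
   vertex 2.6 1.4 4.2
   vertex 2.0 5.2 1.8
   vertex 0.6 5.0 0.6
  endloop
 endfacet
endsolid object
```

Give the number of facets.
10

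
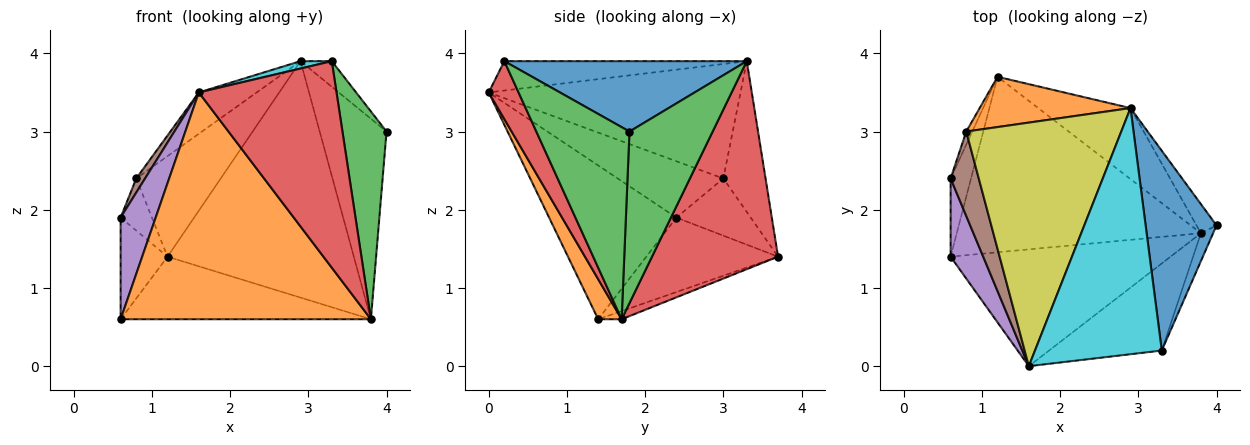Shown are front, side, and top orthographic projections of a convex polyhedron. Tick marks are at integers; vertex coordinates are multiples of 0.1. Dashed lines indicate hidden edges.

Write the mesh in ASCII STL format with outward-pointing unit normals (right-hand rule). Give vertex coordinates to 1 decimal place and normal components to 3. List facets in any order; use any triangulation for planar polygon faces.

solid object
 facet normal -0.031 0.336 -0.941
  outer loop
   vertex 3.8 1.7 0.6
   vertex 0.6 1.4 0.6
   vertex 1.2 3.7 1.4
  endloop
 endfacet
 facet normal 0.083 -0.886 -0.456
  outer loop
   vertex 3.8 1.7 0.6
   vertex 1.6 0.0 3.5
   vertex 0.6 1.4 0.6
  endloop
 endfacet
 facet normal 0.902 -0.427 -0.057
  outer loop
   vertex 3.3 0.2 3.9
   vertex 3.8 1.7 0.6
   vertex 4.0 1.8 3.0
  endloop
 endfacet
 facet normal 0.196 -0.904 -0.381
  outer loop
   vertex 3.3 0.2 3.9
   vertex 1.6 0.0 3.5
   vertex 3.8 1.7 0.6
  endloop
 endfacet
 facet normal -0.945 -0.260 0.200
  outer loop
   vertex 0.6 2.4 1.9
   vertex 0.6 1.4 0.6
   vertex 1.6 0.0 3.5
  endloop
 endfacet
 facet normal -0.892 -0.074 0.446
  outer loop
   vertex 0.6 2.4 1.9
   vertex 1.6 0.0 3.5
   vertex 0.8 3.0 2.4
  endloop
 endfacet
 facet normal -0.912 0.325 -0.250
  outer loop
   vertex 0.6 2.4 1.9
   vertex 1.2 3.7 1.4
   vertex 0.6 1.4 0.6
  endloop
 endfacet
 facet normal -0.917 0.386 -0.097
  outer loop
   vertex 0.6 2.4 1.9
   vertex 0.8 3.0 2.4
   vertex 1.2 3.7 1.4
  endloop
 endfacet
 facet normal -0.589 0.135 0.797
  outer loop
   vertex 2.9 3.3 3.9
   vertex 0.8 3.0 2.4
   vertex 1.6 0.0 3.5
  endloop
 endfacet
 facet normal -0.226 -0.029 0.974
  outer loop
   vertex 2.9 3.3 3.9
   vertex 1.6 0.0 3.5
   vertex 3.3 0.2 3.9
  endloop
 endfacet
 facet normal 0.702 0.091 0.707
  outer loop
   vertex 2.9 3.3 3.9
   vertex 3.3 0.2 3.9
   vertex 4.0 1.8 3.0
  endloop
 endfacet
 facet normal -0.408 0.816 0.408
  outer loop
   vertex 2.9 3.3 3.9
   vertex 1.2 3.7 1.4
   vertex 0.8 3.0 2.4
  endloop
 endfacet
 facet normal 0.776 0.624 -0.091
  outer loop
   vertex 2.9 3.3 3.9
   vertex 4.0 1.8 3.0
   vertex 3.8 1.7 0.6
  endloop
 endfacet
 facet normal 0.544 0.804 -0.241
  outer loop
   vertex 2.9 3.3 3.9
   vertex 3.8 1.7 0.6
   vertex 1.2 3.7 1.4
  endloop
 endfacet
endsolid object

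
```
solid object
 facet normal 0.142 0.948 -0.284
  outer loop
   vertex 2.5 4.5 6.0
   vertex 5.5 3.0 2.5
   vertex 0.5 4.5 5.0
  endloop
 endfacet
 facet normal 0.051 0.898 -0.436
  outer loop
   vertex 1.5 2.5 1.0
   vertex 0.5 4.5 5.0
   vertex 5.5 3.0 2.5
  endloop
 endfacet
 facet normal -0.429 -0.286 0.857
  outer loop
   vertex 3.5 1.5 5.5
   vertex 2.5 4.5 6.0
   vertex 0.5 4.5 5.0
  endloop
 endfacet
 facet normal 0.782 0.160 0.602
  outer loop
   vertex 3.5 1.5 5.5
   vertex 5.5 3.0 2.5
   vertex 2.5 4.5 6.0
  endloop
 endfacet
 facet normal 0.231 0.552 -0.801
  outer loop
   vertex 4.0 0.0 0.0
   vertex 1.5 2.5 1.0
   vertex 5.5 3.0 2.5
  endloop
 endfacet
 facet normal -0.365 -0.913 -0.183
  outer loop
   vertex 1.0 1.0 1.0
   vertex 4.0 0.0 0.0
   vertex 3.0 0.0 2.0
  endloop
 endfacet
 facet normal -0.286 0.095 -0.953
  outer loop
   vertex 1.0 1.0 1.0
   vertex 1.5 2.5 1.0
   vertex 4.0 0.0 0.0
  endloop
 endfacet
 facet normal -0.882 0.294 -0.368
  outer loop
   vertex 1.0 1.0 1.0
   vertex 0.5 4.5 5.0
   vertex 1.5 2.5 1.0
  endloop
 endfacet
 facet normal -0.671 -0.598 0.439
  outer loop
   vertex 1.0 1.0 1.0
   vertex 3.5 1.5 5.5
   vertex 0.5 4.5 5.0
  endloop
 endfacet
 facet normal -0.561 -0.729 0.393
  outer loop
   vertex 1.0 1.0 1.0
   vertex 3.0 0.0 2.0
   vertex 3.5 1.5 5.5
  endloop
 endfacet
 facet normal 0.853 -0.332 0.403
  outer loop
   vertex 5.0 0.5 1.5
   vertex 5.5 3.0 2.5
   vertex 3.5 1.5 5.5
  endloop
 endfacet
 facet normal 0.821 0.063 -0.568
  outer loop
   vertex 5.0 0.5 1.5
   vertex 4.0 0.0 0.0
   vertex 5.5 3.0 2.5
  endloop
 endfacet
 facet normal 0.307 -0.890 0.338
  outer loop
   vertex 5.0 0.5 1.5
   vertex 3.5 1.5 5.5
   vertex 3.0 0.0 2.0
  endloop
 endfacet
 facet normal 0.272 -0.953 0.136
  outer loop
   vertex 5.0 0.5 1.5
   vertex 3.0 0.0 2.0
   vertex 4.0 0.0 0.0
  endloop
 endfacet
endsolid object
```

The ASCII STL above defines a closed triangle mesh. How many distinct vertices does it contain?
9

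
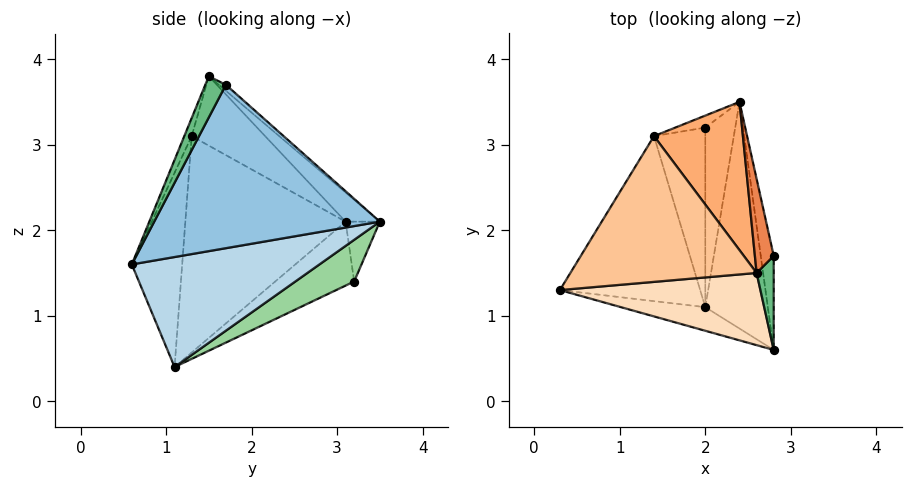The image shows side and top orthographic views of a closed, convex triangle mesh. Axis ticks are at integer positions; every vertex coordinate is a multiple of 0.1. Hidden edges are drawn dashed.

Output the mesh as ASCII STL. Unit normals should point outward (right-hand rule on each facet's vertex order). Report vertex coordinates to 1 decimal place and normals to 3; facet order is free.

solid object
 facet normal -0.350 -0.924 -0.152
  outer loop
   vertex 2.8 0.6 1.6
   vertex 0.3 1.3 3.1
   vertex 2.0 1.1 0.4
  endloop
 endfacet
 facet normal 0.986 0.149 -0.078
  outer loop
   vertex 2.8 0.6 1.6
   vertex 2.4 3.5 2.1
   vertex 2.8 1.7 3.7
  endloop
 endfacet
 facet normal 0.852 0.201 -0.484
  outer loop
   vertex 2.8 0.6 1.6
   vertex 2.0 1.1 0.4
   vertex 2.4 3.5 2.1
  endloop
 endfacet
 facet normal -0.821 0.206 -0.532
  outer loop
   vertex 1.4 3.1 2.1
   vertex 2.0 1.1 0.4
   vertex 0.3 1.3 3.1
  endloop
 endfacet
 facet normal -0.239 0.615 0.752
  outer loop
   vertex 2.6 1.5 3.8
   vertex 2.8 1.7 3.7
   vertex 2.4 3.5 2.1
  endloop
 endfacet
 facet normal -0.245 0.613 0.751
  outer loop
   vertex 2.6 1.5 3.8
   vertex 2.4 3.5 2.1
   vertex 1.4 3.1 2.1
  endloop
 endfacet
 facet normal -0.281 0.592 0.755
  outer loop
   vertex 2.6 1.5 3.8
   vertex 1.4 3.1 2.1
   vertex 0.3 1.3 3.1
  endloop
 endfacet
 facet normal -0.034 -0.926 0.376
  outer loop
   vertex 2.6 1.5 3.8
   vertex 0.3 1.3 3.1
   vertex 2.8 0.6 1.6
  endloop
 endfacet
 facet normal 0.745 -0.591 0.309
  outer loop
   vertex 2.6 1.5 3.8
   vertex 2.8 0.6 1.6
   vertex 2.8 1.7 3.7
  endloop
 endfacet
 facet normal 0.783 0.268 -0.562
  outer loop
   vertex 2.0 3.2 1.4
   vertex 2.4 3.5 2.1
   vertex 2.0 1.1 0.4
  endloop
 endfacet
 facet normal -0.365 0.913 -0.183
  outer loop
   vertex 2.0 3.2 1.4
   vertex 1.4 3.1 2.1
   vertex 2.4 3.5 2.1
  endloop
 endfacet
 facet normal -0.747 0.286 -0.600
  outer loop
   vertex 2.0 3.2 1.4
   vertex 2.0 1.1 0.4
   vertex 1.4 3.1 2.1
  endloop
 endfacet
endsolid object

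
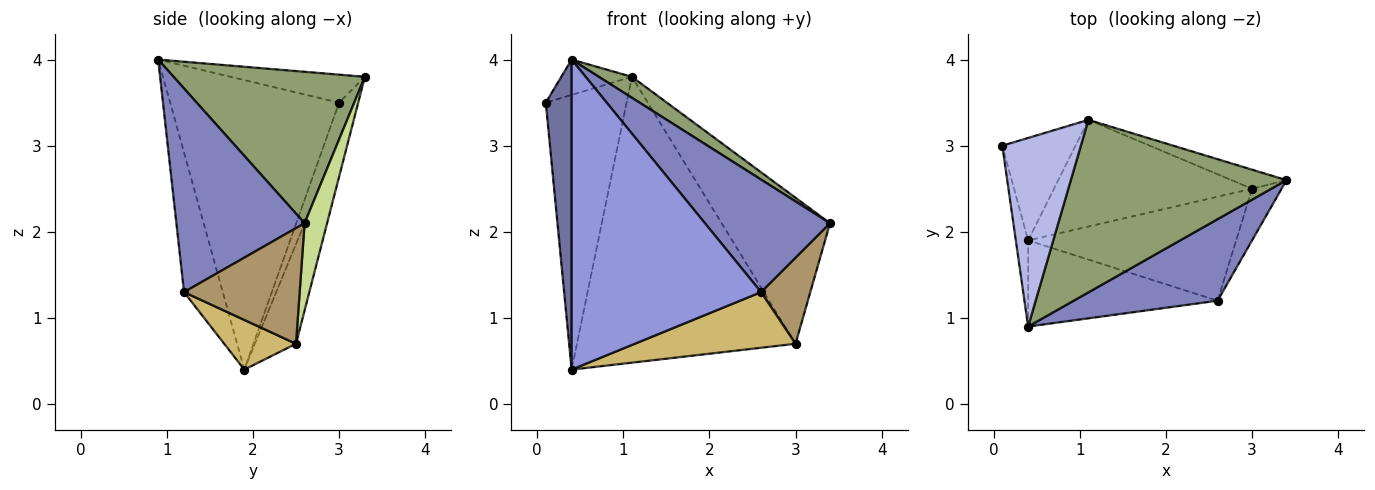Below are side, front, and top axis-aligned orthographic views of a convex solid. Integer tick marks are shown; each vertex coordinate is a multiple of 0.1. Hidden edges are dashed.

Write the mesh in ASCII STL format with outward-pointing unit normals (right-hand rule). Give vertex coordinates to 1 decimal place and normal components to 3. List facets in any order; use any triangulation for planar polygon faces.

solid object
 facet normal -0.988 -0.151 -0.042
  outer loop
   vertex 0.4 1.9 0.4
   vertex 0.4 0.9 4.0
   vertex 0.1 3.0 3.5
  endloop
 endfacet
 facet normal 0.639 -0.623 0.451
  outer loop
   vertex 2.6 1.2 1.3
   vertex 3.4 2.6 2.1
   vertex 0.4 0.9 4.0
  endloop
 endfacet
 facet normal -0.193 -0.945 -0.263
  outer loop
   vertex 2.6 1.2 1.3
   vertex 0.4 0.9 4.0
   vertex 0.4 1.9 0.4
  endloop
 endfacet
 facet normal -0.330 0.174 0.928
  outer loop
   vertex 1.1 3.3 3.8
   vertex 0.1 3.0 3.5
   vertex 0.4 0.9 4.0
  endloop
 endfacet
 facet normal 0.572 -0.099 0.814
  outer loop
   vertex 1.1 3.3 3.8
   vertex 0.4 0.9 4.0
   vertex 3.4 2.6 2.1
  endloop
 endfacet
 facet normal -0.174 0.923 -0.344
  outer loop
   vertex 1.1 3.3 3.8
   vertex 0.4 1.9 0.4
   vertex 0.1 3.0 3.5
  endloop
 endfacet
 facet normal 0.202 0.971 -0.127
  outer loop
   vertex 3.0 2.5 0.7
   vertex 1.1 3.3 3.8
   vertex 3.4 2.6 2.1
  endloop
 endfacet
 facet normal -0.173 0.923 -0.344
  outer loop
   vertex 3.0 2.5 0.7
   vertex 0.4 1.9 0.4
   vertex 1.1 3.3 3.8
  endloop
 endfacet
 facet normal 0.896 -0.381 -0.229
  outer loop
   vertex 3.0 2.5 0.7
   vertex 3.4 2.6 2.1
   vertex 2.6 1.2 1.3
  endloop
 endfacet
 facet normal 0.206 -0.462 -0.863
  outer loop
   vertex 3.0 2.5 0.7
   vertex 2.6 1.2 1.3
   vertex 0.4 1.9 0.4
  endloop
 endfacet
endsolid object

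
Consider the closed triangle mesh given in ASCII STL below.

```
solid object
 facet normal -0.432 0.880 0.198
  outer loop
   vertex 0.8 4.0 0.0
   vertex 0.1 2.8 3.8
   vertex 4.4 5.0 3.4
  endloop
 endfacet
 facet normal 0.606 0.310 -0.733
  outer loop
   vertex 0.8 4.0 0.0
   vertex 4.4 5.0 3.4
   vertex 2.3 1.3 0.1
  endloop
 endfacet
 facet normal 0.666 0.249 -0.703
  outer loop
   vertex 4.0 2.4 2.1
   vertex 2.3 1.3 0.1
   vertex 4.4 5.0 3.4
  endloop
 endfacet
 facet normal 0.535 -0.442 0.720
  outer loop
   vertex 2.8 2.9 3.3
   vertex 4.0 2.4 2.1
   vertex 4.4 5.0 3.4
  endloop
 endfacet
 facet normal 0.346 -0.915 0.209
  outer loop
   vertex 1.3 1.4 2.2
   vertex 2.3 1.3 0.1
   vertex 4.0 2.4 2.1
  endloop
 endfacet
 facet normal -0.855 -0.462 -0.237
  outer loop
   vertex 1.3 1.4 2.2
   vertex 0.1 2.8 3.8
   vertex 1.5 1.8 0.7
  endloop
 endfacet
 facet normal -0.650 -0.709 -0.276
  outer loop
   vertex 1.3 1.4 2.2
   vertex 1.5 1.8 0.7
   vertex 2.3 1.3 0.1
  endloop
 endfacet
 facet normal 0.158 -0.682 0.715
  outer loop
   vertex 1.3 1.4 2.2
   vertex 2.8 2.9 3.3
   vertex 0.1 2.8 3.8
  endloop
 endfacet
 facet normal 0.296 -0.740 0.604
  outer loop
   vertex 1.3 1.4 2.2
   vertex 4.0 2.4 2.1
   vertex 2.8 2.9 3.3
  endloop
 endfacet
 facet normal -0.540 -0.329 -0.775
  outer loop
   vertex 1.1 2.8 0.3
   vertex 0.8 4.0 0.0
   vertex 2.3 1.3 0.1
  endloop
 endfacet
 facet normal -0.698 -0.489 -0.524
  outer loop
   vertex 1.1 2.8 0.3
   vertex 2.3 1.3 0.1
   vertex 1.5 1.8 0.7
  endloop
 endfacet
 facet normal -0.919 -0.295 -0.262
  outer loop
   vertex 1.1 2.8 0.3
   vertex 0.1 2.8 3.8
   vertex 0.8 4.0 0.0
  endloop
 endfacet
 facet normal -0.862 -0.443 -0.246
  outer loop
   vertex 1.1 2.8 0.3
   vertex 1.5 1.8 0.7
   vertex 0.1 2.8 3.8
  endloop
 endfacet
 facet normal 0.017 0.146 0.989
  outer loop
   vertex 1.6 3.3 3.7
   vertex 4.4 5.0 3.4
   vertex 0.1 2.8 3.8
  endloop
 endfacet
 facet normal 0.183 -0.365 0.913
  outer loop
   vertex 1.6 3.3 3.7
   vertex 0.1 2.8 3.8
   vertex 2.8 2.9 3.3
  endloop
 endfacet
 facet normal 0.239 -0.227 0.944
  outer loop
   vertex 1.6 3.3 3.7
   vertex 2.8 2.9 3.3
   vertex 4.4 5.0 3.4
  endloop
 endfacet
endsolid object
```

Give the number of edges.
24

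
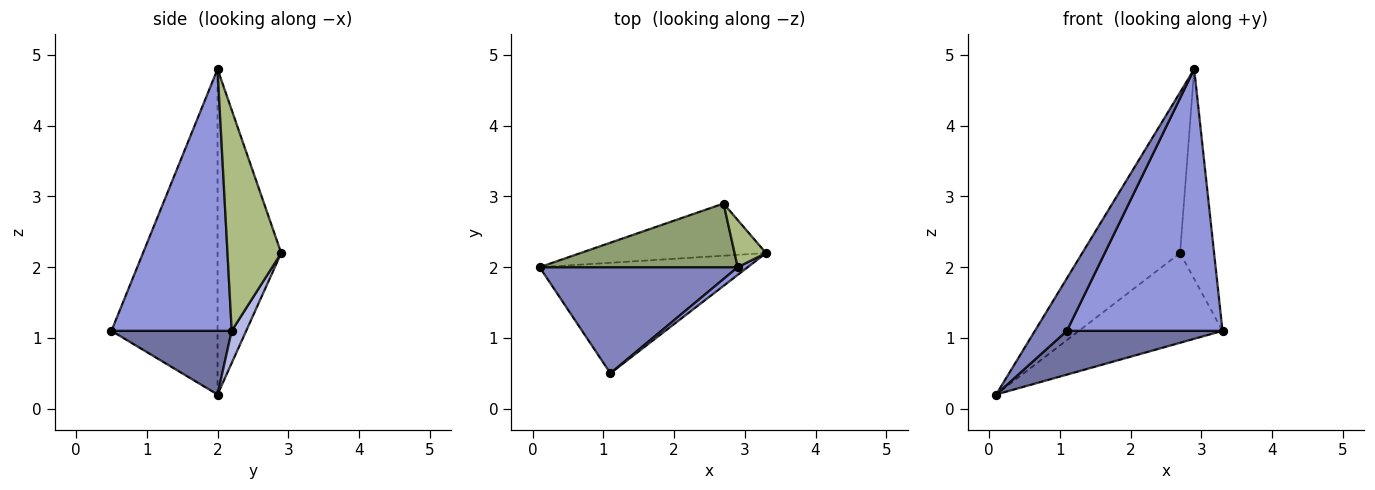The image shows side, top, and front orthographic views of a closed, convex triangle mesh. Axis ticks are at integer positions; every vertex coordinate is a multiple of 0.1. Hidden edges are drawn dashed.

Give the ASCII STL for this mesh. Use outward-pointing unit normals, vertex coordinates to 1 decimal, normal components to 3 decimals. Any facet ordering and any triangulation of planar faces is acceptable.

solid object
 facet normal 0.274 -0.354 -0.894
  outer loop
   vertex 1.1 0.5 1.1
   vertex 0.1 2.0 0.2
   vertex 3.3 2.2 1.1
  endloop
 endfacet
 facet normal -0.827 -0.249 0.504
  outer loop
   vertex 2.9 2.0 4.8
   vertex 0.1 2.0 0.2
   vertex 1.1 0.5 1.1
  endloop
 endfacet
 facet normal 0.611 -0.791 0.023
  outer loop
   vertex 2.9 2.0 4.8
   vertex 1.1 0.5 1.1
   vertex 3.3 2.2 1.1
  endloop
 endfacet
 facet normal 0.087 0.861 -0.501
  outer loop
   vertex 2.7 2.9 2.2
   vertex 3.3 2.2 1.1
   vertex 0.1 2.0 0.2
  endloop
 endfacet
 facet normal -0.518 0.795 0.315
  outer loop
   vertex 2.7 2.9 2.2
   vertex 0.1 2.0 0.2
   vertex 2.9 2.0 4.8
  endloop
 endfacet
 facet normal 0.839 0.531 0.119
  outer loop
   vertex 2.7 2.9 2.2
   vertex 2.9 2.0 4.8
   vertex 3.3 2.2 1.1
  endloop
 endfacet
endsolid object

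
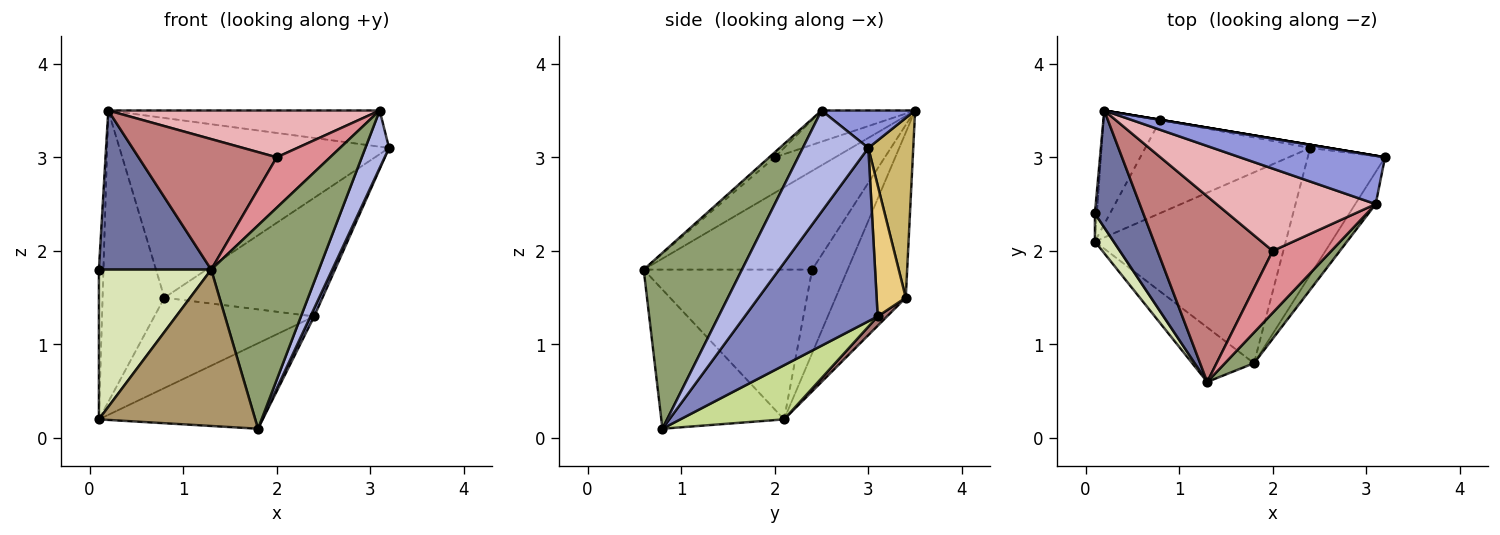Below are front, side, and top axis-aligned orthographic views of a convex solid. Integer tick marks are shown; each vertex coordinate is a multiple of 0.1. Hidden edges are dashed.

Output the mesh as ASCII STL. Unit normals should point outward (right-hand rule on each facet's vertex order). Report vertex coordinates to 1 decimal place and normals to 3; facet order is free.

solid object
 facet normal -0.770 -0.514 0.378
  outer loop
   vertex 0.2 3.5 3.5
   vertex 0.1 2.4 1.8
   vertex 1.3 0.6 1.8
  endloop
 endfacet
 facet normal 0.913 -0.026 -0.407
  outer loop
   vertex 2.4 3.1 1.3
   vertex 3.2 3.0 3.1
   vertex 1.8 0.8 0.1
  endloop
 endfacet
 facet normal 0.202 0.587 0.784
  outer loop
   vertex 3.1 2.5 3.5
   vertex 3.2 3.0 3.1
   vertex 0.2 3.5 3.5
  endloop
 endfacet
 facet normal 0.924 -0.334 -0.186
  outer loop
   vertex 3.1 2.5 3.5
   vertex 1.8 0.8 0.1
   vertex 3.2 3.0 3.1
  endloop
 endfacet
 facet normal 0.670 -0.734 0.111
  outer loop
   vertex 3.1 2.5 3.5
   vertex 1.3 0.6 1.8
   vertex 1.8 0.8 0.1
  endloop
 endfacet
 facet normal -0.992 0.127 -0.024
  outer loop
   vertex 0.1 2.1 0.2
   vertex 0.1 2.4 1.8
   vertex 0.2 3.5 3.5
  endloop
 endfacet
 facet normal 0.251 0.396 -0.884
  outer loop
   vertex 0.1 2.1 0.2
   vertex 2.4 3.1 1.3
   vertex 1.8 0.8 0.1
  endloop
 endfacet
 facet normal -0.828 -0.552 0.103
  outer loop
   vertex 0.1 2.1 0.2
   vertex 1.3 0.6 1.8
   vertex 0.1 2.4 1.8
  endloop
 endfacet
 facet normal -0.596 -0.759 -0.264
  outer loop
   vertex 0.1 2.1 0.2
   vertex 1.8 0.8 0.1
   vertex 1.3 0.6 1.8
  endloop
 endfacet
 facet normal 0.164 0.986 0.000
  outer loop
   vertex 0.8 3.4 1.5
   vertex 0.2 3.5 3.5
   vertex 3.2 3.0 3.1
  endloop
 endfacet
 facet normal 0.181 0.983 -0.026
  outer loop
   vertex 0.8 3.4 1.5
   vertex 3.2 3.0 3.1
   vertex 2.4 3.1 1.3
  endloop
 endfacet
 facet normal -0.726 0.641 -0.250
  outer loop
   vertex 0.8 3.4 1.5
   vertex 0.1 2.1 0.2
   vertex 0.2 3.5 3.5
  endloop
 endfacet
 facet normal 0.041 0.695 -0.717
  outer loop
   vertex 0.8 3.4 1.5
   vertex 2.4 3.1 1.3
   vertex 0.1 2.1 0.2
  endloop
 endfacet
 facet normal -0.244 -0.558 0.793
  outer loop
   vertex 2.0 2.0 3.0
   vertex 0.2 3.5 3.5
   vertex 1.3 0.6 1.8
  endloop
 endfacet
 facet normal -0.065 -0.630 0.773
  outer loop
   vertex 2.0 2.0 3.0
   vertex 1.3 0.6 1.8
   vertex 3.1 2.5 3.5
  endloop
 endfacet
 facet normal -0.168 -0.487 0.857
  outer loop
   vertex 2.0 2.0 3.0
   vertex 3.1 2.5 3.5
   vertex 0.2 3.5 3.5
  endloop
 endfacet
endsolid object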